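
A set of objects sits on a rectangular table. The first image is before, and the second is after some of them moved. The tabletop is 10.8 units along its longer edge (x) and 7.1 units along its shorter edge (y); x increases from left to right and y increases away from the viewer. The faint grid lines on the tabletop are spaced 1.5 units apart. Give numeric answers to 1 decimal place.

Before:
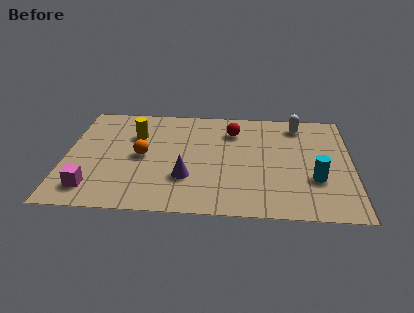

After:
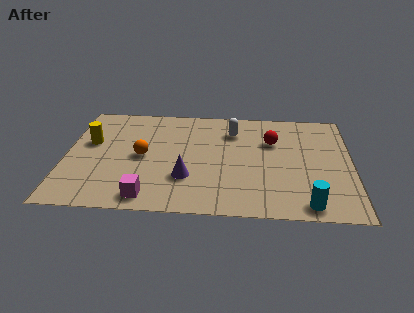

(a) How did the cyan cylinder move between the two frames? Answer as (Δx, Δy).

(-0.3, -1.6)

The cyan cylinder started near (9.4, 2.4) and ended near (9.1, 0.8).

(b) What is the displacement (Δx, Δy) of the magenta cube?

(2.1, -0.4)

From the two frames, the magenta cube sits at roughly (1.1, 1.3) before and (3.2, 0.9) after.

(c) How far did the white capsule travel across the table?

2.6

From (8.8, 6.0) to (6.3, 5.4), the white capsule covered √(2.5² + 0.6²) ≈ 2.6 units.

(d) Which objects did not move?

the orange sphere and the purple cone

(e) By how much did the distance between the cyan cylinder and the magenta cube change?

-2.5

Before: roughly 8.4 units apart; after: 5.9. That's 2.5 units closer together.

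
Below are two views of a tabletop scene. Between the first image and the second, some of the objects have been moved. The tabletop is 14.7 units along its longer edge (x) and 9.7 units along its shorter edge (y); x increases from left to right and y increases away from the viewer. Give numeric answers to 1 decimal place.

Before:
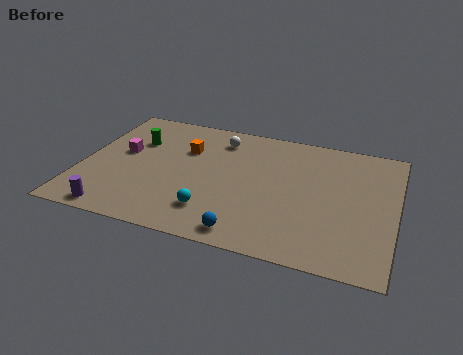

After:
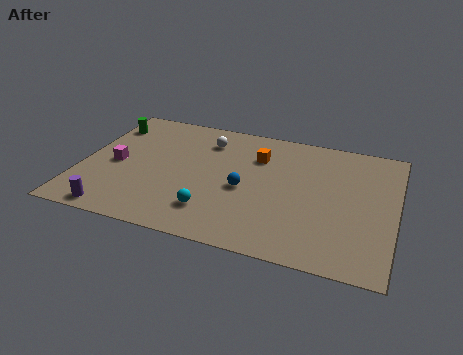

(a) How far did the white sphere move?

0.7

From (6.2, 7.9) to (5.6, 7.6), the white sphere covered √(0.6² + 0.3²) ≈ 0.7 units.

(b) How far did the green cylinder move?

1.8

The green cylinder was near (2.3, 6.6) before and (0.8, 7.6) after, so it travelled √(1.5² + 1.0²) ≈ 1.8 units.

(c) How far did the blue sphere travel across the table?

3.2

From (8.1, 1.1) to (7.7, 4.3), the blue sphere covered √(0.4² + 3.2²) ≈ 3.2 units.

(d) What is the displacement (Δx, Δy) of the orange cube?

(3.4, 0.4)

The orange cube started near (4.7, 6.6) and ended near (8.1, 7.0).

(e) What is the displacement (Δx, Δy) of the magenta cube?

(-0.2, -1.0)

From the two frames, the magenta cube sits at roughly (1.8, 5.5) before and (1.6, 4.5) after.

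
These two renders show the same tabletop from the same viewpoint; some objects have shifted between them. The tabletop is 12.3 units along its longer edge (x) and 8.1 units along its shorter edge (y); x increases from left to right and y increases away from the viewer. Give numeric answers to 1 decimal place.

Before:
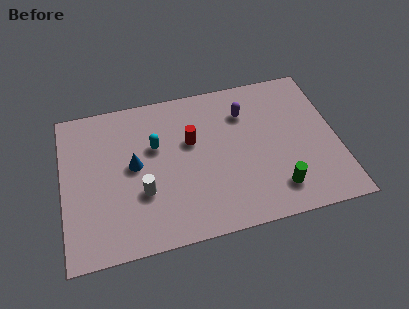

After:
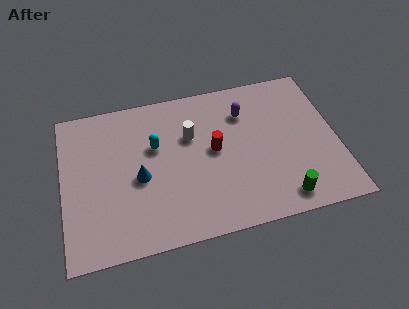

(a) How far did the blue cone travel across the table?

0.7

The blue cone was near (3.2, 4.3) before and (3.4, 3.6) after, so it travelled √(0.2² + 0.7²) ≈ 0.7 units.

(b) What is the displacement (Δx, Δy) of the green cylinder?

(0.2, -0.5)

The green cylinder started near (9.4, 1.6) and ended near (9.6, 1.1).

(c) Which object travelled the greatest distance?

the white cylinder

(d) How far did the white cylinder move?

3.4

The white cylinder moved from about (3.5, 2.8) to (5.8, 5.3), a distance of √(2.3² + 2.5²) ≈ 3.4.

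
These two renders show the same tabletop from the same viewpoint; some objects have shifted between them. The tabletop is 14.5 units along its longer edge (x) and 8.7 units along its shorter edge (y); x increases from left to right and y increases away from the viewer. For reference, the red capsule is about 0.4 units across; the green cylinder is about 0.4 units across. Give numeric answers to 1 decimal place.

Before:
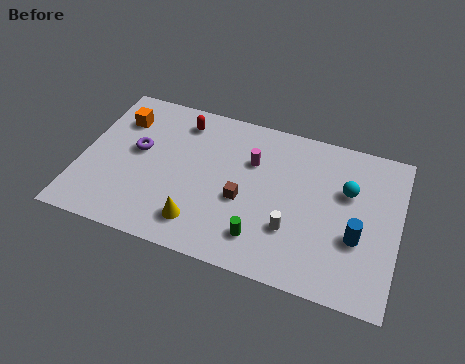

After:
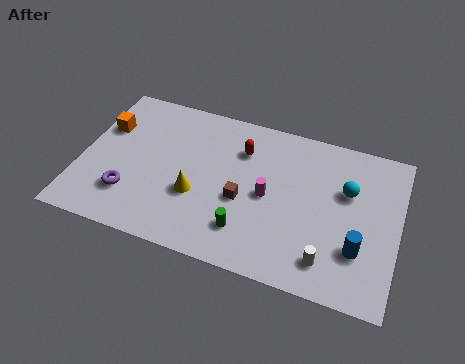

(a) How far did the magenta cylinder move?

1.9

The magenta cylinder was near (7.7, 5.9) before and (8.6, 4.2) after, so it travelled √(0.9² + 1.7²) ≈ 1.9 units.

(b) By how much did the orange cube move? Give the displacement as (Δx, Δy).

(-0.6, -0.7)

The orange cube was at about (1.5, 6.5) and moved to about (0.9, 5.8).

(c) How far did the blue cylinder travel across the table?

0.6

From (12.7, 3.2) to (12.8, 2.6), the blue cylinder covered √(0.1² + 0.6²) ≈ 0.6 units.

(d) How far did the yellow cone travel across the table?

1.5

The yellow cone moved from about (5.7, 1.7) to (5.4, 3.2), a distance of √(0.3² + 1.5²) ≈ 1.5.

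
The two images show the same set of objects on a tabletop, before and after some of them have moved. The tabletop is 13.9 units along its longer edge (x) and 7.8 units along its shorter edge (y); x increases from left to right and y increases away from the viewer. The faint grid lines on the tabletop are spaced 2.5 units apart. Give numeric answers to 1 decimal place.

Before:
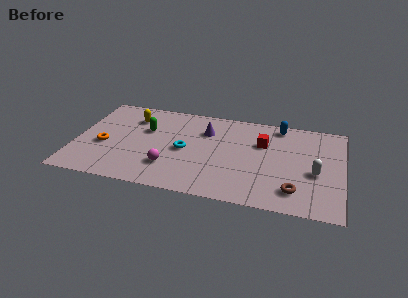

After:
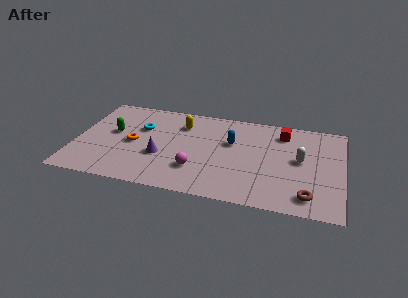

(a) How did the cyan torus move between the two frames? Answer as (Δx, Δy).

(-2.4, 1.4)

The cyan torus was at about (5.7, 3.7) and moved to about (3.3, 5.1).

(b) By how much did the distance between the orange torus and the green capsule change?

-1.5

Before: roughly 2.8 units apart; after: 1.3. That's 1.5 units closer together.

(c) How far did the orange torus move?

1.6

The orange torus moved from about (1.5, 3.2) to (3.0, 3.7), a distance of √(1.5² + 0.5²) ≈ 1.6.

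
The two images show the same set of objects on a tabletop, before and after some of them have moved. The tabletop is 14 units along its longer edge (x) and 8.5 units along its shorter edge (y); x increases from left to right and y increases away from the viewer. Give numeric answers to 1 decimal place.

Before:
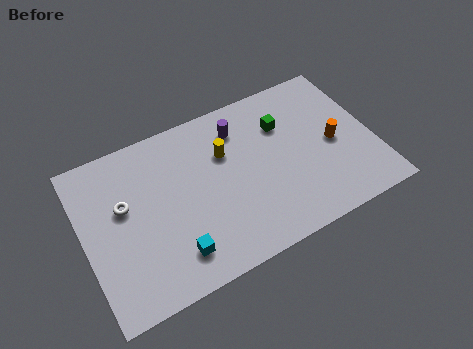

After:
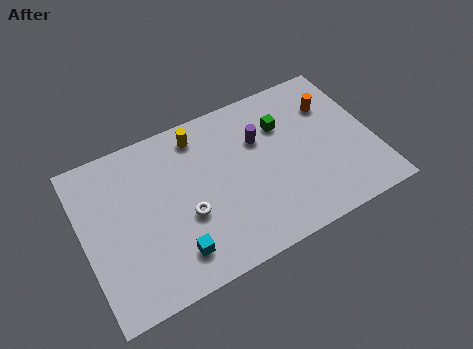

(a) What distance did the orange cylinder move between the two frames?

2.1

The orange cylinder was near (12.1, 4.0) before and (12.3, 6.1) after, so it travelled √(0.2² + 2.1²) ≈ 2.1 units.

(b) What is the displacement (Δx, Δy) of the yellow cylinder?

(-1.1, 1.5)

From the two frames, the yellow cylinder sits at roughly (7.0, 5.7) before and (5.9, 7.2) after.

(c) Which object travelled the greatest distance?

the white torus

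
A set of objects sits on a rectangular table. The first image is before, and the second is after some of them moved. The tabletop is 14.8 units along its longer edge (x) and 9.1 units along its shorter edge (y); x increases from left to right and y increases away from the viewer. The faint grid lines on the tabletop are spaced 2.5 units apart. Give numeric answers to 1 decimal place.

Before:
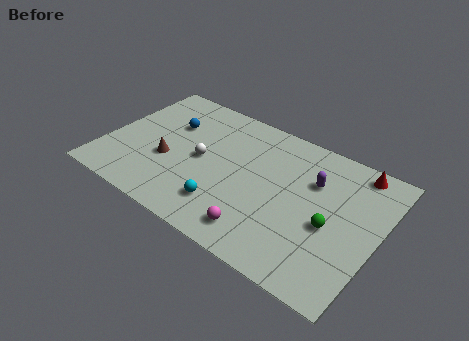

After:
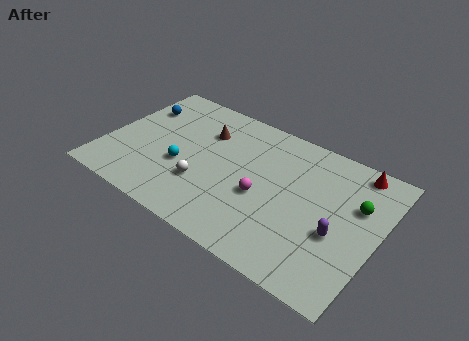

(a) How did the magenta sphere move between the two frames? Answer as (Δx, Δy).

(-0.3, 2.3)

The magenta sphere was at about (9.0, 1.5) and moved to about (8.7, 3.8).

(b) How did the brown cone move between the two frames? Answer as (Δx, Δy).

(1.5, 3.0)

From the two frames, the brown cone sits at roughly (3.5, 3.5) before and (5.0, 6.5) after.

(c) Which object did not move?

the red cone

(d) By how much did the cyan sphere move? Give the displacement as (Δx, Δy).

(-2.7, 1.4)

The cyan sphere was at about (7.0, 2.1) and moved to about (4.3, 3.5).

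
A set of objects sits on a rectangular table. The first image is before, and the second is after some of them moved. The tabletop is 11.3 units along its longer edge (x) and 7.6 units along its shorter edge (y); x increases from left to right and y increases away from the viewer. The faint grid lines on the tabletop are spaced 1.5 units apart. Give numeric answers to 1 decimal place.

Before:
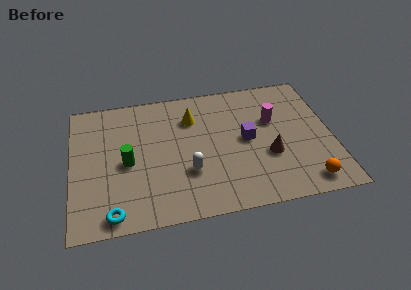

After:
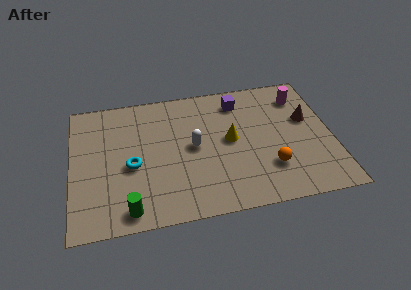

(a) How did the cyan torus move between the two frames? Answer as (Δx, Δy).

(0.9, 2.5)

The cyan torus started near (1.7, 0.8) and ended near (2.6, 3.3).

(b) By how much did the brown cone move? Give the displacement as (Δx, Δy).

(1.8, 1.8)

The brown cone was at about (8.5, 2.8) and moved to about (10.3, 4.6).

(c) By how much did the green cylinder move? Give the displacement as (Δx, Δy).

(0.0, -2.6)

The green cylinder started near (2.4, 3.5) and ended near (2.4, 0.9).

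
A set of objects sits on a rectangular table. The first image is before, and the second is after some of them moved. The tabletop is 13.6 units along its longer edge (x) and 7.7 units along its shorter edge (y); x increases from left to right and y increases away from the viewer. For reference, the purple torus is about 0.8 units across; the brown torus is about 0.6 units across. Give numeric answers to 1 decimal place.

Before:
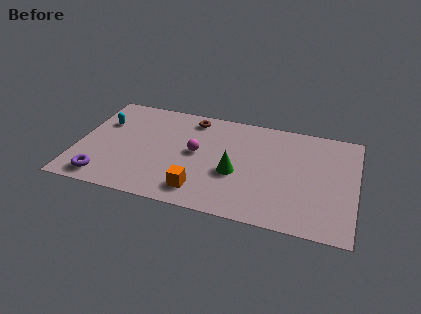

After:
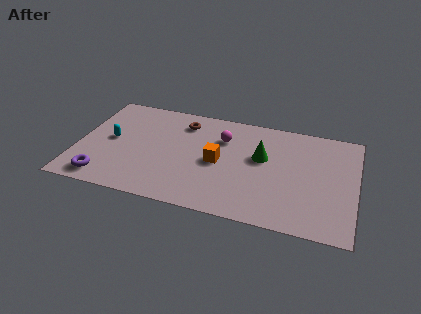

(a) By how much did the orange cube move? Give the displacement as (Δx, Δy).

(0.7, 2.3)

From the two frames, the orange cube sits at roughly (6.2, 1.4) before and (6.9, 3.7) after.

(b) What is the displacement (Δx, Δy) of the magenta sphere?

(1.2, 1.4)

The magenta sphere was at about (5.8, 4.1) and moved to about (7.0, 5.5).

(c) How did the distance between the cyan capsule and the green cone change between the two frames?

+0.4

Before: roughly 7.0 units apart; after: 7.4. That's 0.4 units further apart.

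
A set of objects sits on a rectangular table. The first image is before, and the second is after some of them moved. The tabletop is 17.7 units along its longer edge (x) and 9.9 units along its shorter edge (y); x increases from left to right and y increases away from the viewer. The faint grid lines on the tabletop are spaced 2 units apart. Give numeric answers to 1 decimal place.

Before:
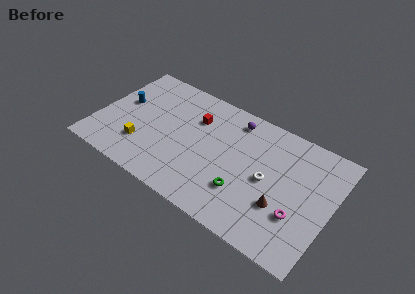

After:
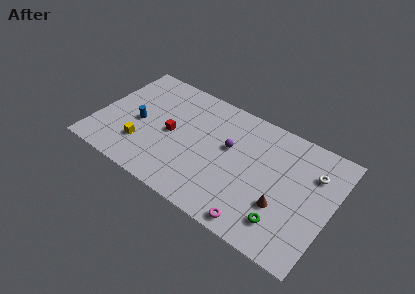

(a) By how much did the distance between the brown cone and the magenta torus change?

+1.5

Before: roughly 1.2 units apart; after: 2.7. That's 1.5 units further apart.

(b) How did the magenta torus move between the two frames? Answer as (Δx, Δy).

(-2.7, -2.2)

The magenta torus was at about (15.5, 3.2) and moved to about (12.8, 1.0).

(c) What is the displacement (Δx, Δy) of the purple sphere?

(0.0, -2.5)

The purple sphere was at about (9.9, 8.4) and moved to about (9.9, 5.9).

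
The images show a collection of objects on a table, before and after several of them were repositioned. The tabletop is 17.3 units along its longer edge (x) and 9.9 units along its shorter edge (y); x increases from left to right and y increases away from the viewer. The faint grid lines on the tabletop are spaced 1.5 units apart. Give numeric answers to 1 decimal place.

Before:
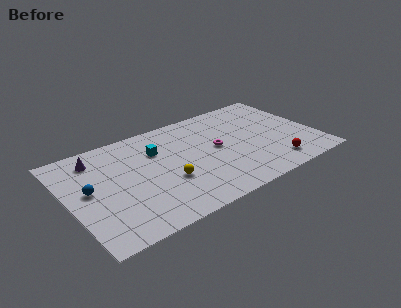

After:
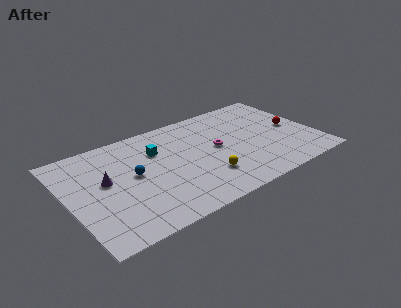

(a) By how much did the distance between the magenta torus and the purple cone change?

-0.8

Before: roughly 8.6 units apart; after: 7.8. That's 0.8 units closer together.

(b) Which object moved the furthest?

the red sphere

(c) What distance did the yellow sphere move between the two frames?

2.8

The yellow sphere moved from about (6.6, 3.6) to (9.2, 2.7), a distance of √(2.6² + 0.9²) ≈ 2.8.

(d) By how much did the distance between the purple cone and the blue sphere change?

-1.0

The distance was about 2.9 in the first image and 1.9 in the second, so they moved 1.0 units closer together.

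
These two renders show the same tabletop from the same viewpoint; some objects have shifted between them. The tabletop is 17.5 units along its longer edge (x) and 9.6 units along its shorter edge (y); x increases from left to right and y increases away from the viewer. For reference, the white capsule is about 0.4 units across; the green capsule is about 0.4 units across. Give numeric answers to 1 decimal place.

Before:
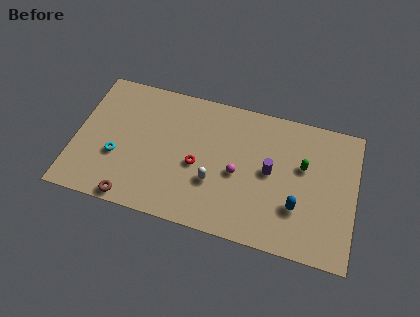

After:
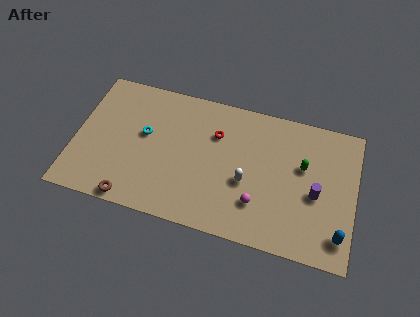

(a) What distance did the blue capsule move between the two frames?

3.0

The blue capsule moved from about (14.0, 3.0) to (16.7, 1.8), a distance of √(2.7² + 1.2²) ≈ 3.0.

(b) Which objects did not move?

the green capsule and the brown torus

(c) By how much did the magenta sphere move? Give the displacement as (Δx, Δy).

(1.4, -1.7)

The magenta sphere was at about (10.2, 4.3) and moved to about (11.6, 2.6).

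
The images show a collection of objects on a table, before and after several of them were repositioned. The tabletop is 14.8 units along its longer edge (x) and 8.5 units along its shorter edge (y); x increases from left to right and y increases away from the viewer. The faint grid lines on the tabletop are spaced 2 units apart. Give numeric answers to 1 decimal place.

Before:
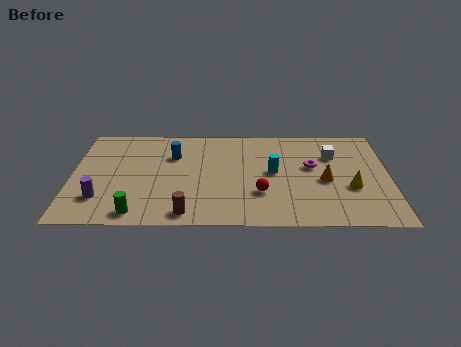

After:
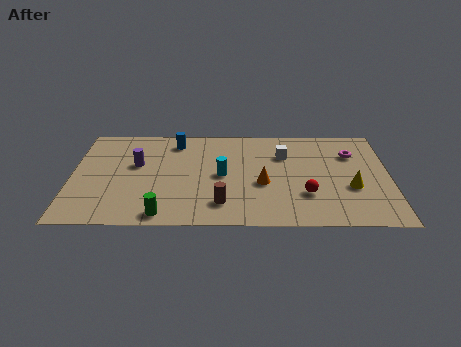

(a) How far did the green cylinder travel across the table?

1.2

The green cylinder was near (3.1, 1.0) before and (4.3, 0.9) after, so it travelled √(1.2² + 0.1²) ≈ 1.2 units.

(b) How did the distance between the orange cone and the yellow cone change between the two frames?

+2.8

They were about 1.3 units apart before and 4.1 after — 2.8 units further apart.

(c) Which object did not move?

the yellow cone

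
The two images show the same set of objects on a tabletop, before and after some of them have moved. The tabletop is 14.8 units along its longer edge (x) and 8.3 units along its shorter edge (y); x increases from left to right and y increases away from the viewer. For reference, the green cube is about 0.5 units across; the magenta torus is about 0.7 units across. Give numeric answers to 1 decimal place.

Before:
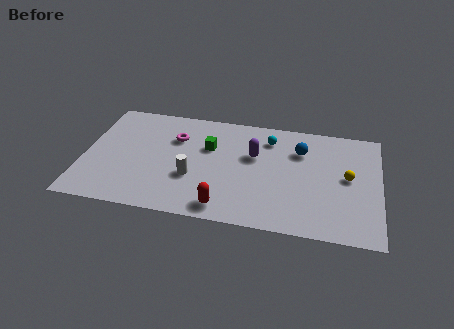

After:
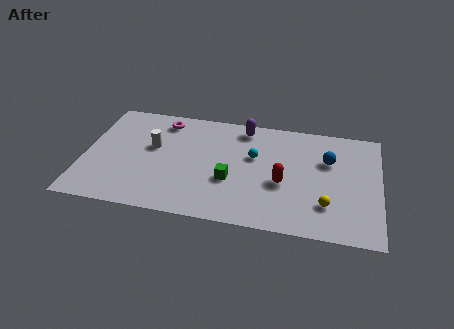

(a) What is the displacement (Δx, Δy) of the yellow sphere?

(-1.0, -2.2)

The yellow sphere was at about (13.2, 4.4) and moved to about (12.2, 2.2).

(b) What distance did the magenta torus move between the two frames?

1.4

The magenta torus was near (4.5, 5.8) before and (3.8, 7.0) after, so it travelled √(0.7² + 1.2²) ≈ 1.4 units.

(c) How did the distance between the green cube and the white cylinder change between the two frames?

+1.9

The distance was about 2.5 in the first image and 4.4 in the second, so they moved 1.9 units further apart.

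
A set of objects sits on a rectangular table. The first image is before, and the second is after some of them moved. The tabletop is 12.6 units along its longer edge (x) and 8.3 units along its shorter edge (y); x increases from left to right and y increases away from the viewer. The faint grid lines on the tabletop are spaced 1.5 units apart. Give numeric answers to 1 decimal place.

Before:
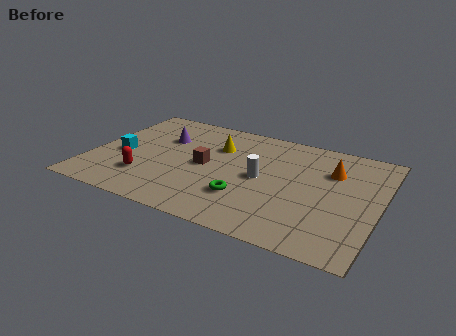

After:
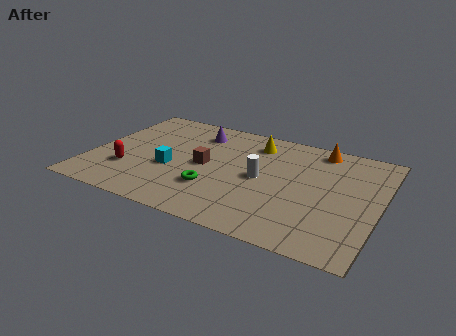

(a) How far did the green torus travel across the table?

1.4

The green torus moved from about (7.0, 2.4) to (5.6, 2.5), a distance of √(1.4² + 0.1²) ≈ 1.4.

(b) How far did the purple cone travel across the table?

1.7

The purple cone moved from about (2.9, 5.6) to (4.3, 6.6), a distance of √(1.4² + 1.0²) ≈ 1.7.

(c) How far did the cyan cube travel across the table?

2.3

The cyan cube moved from about (1.3, 3.6) to (3.6, 3.3), a distance of √(2.3² + 0.3²) ≈ 2.3.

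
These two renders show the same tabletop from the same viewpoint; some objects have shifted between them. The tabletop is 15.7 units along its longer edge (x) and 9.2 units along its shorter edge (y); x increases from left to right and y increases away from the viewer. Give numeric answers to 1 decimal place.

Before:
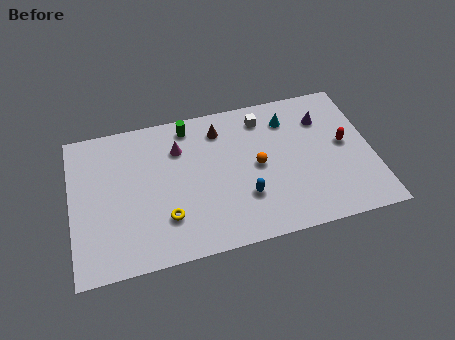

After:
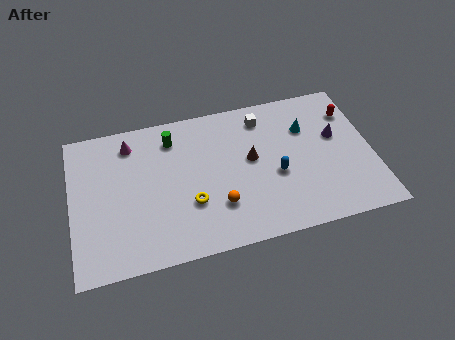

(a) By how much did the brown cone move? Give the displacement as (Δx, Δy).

(1.5, -2.3)

From the two frames, the brown cone sits at roughly (7.9, 7.4) before and (9.4, 5.1) after.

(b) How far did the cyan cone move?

1.2

The cyan cone moved from about (11.5, 7.2) to (12.4, 6.4), a distance of √(0.9² + 0.8²) ≈ 1.2.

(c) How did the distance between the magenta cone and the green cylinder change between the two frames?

+0.8

Before: roughly 1.4 units apart; after: 2.2. That's 0.8 units further apart.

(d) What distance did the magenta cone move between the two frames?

2.7

The magenta cone moved from about (5.7, 6.7) to (3.2, 7.6), a distance of √(2.5² + 0.9²) ≈ 2.7.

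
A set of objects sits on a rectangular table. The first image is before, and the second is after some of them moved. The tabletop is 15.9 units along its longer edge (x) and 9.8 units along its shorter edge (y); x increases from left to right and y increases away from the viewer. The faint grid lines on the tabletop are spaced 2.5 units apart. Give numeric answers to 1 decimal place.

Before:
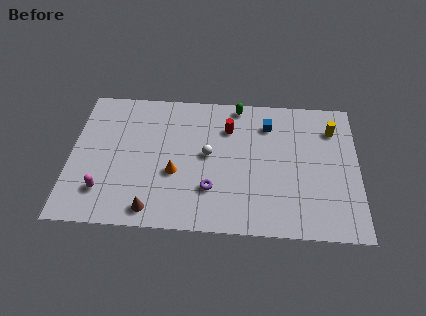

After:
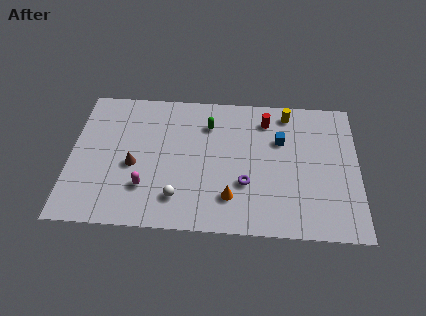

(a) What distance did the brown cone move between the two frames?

3.2

The brown cone moved from about (4.6, 1.2) to (3.5, 4.2), a distance of √(1.1² + 3.0²) ≈ 3.2.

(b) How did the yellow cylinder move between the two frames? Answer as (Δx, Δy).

(-2.5, 1.0)

The yellow cylinder started near (14.5, 7.5) and ended near (12.0, 8.5).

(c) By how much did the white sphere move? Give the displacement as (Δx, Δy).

(-1.6, -3.1)

The white sphere started near (7.6, 5.2) and ended near (6.0, 2.1).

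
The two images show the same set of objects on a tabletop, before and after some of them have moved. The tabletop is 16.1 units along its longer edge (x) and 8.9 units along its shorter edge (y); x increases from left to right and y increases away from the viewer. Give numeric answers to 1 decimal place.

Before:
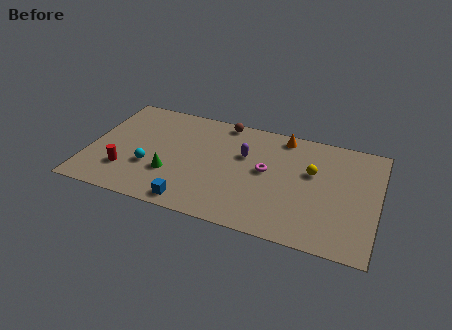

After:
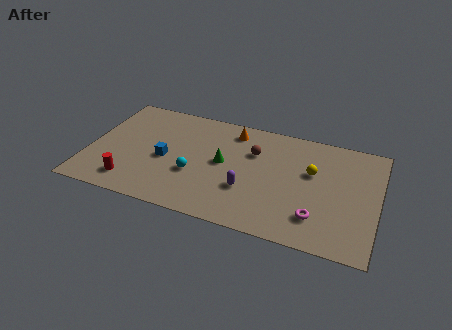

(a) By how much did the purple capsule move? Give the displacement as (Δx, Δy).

(0.4, -2.7)

From the two frames, the purple capsule sits at roughly (8.6, 5.7) before and (9.0, 3.0) after.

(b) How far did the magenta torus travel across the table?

4.0

The magenta torus moved from about (9.9, 4.8) to (12.9, 2.1), a distance of √(3.0² + 2.7²) ≈ 4.0.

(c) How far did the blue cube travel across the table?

3.5

The blue cube moved from about (6.1, 1.0) to (4.3, 4.0), a distance of √(1.8² + 3.0²) ≈ 3.5.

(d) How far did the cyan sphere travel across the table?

2.5

The cyan sphere moved from about (3.5, 3.1) to (6.0, 3.3), a distance of √(2.5² + 0.2²) ≈ 2.5.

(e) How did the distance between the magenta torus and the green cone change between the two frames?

+0.5

They were about 5.5 units apart before and 6.0 after — 0.5 units further apart.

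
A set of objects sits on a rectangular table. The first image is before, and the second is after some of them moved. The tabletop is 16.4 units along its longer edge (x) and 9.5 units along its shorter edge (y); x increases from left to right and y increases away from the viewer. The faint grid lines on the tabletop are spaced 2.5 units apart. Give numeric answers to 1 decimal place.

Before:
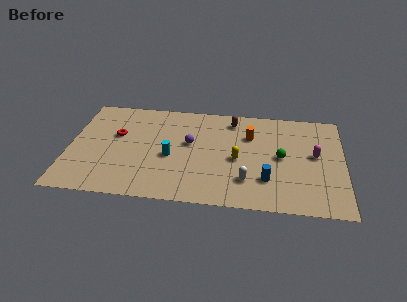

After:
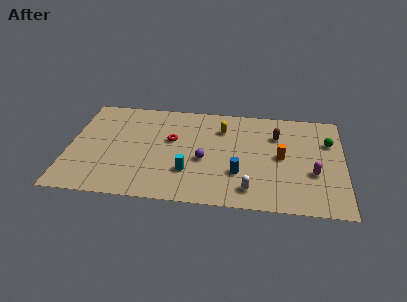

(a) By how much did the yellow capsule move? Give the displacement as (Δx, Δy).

(-1.0, 2.8)

The yellow capsule was at about (10.1, 4.3) and moved to about (9.1, 7.1).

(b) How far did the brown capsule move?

3.0

The brown capsule moved from about (9.7, 8.0) to (12.4, 6.8), a distance of √(2.7² + 1.2²) ≈ 3.0.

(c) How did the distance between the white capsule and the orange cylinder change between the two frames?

-0.5

The distance was about 4.2 in the first image and 3.7 in the second, so they moved 0.5 units closer together.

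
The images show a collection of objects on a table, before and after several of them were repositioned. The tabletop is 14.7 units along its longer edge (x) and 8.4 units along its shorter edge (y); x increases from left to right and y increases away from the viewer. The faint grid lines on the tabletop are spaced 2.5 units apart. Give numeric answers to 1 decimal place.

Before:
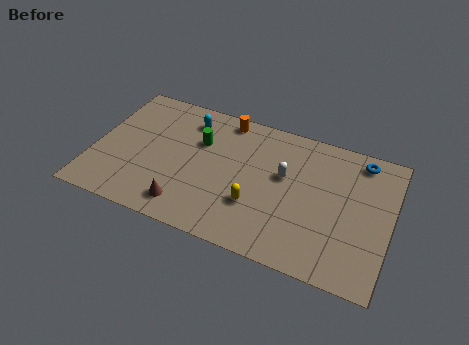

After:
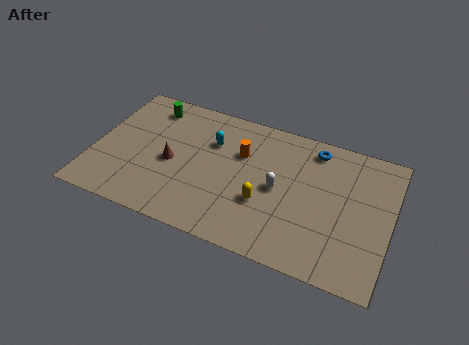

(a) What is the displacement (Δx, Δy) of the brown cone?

(-1.0, 2.4)

The brown cone was at about (4.9, 1.4) and moved to about (3.9, 3.8).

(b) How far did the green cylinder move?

3.0

The green cylinder was near (5.1, 5.6) before and (2.4, 7.0) after, so it travelled √(2.7² + 1.4²) ≈ 3.0 units.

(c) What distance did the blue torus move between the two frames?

2.3

From (13.0, 7.3) to (10.7, 7.2), the blue torus covered √(2.3² + 0.1²) ≈ 2.3 units.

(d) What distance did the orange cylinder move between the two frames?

2.1

The orange cylinder was near (6.2, 7.5) before and (7.2, 5.6) after, so it travelled √(1.0² + 1.9²) ≈ 2.1 units.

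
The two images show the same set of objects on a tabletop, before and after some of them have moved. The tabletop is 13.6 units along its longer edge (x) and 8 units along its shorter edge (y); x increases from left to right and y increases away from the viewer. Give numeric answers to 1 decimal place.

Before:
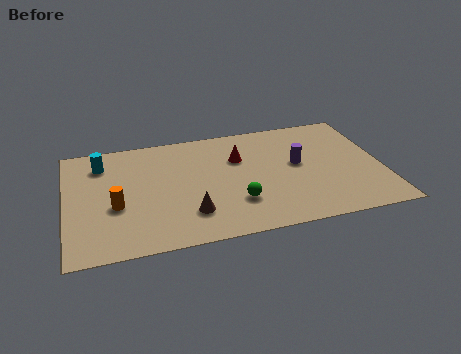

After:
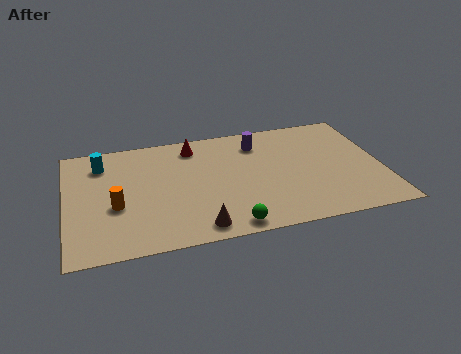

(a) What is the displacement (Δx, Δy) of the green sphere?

(-0.4, -1.5)

From the two frames, the green sphere sits at roughly (7.2, 2.3) before and (6.8, 0.8) after.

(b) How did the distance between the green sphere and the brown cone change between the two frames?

-0.7

The distance was about 2.0 in the first image and 1.3 in the second, so they moved 0.7 units closer together.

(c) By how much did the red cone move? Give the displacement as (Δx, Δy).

(-1.9, 1.3)

The red cone was at about (7.5, 5.4) and moved to about (5.6, 6.7).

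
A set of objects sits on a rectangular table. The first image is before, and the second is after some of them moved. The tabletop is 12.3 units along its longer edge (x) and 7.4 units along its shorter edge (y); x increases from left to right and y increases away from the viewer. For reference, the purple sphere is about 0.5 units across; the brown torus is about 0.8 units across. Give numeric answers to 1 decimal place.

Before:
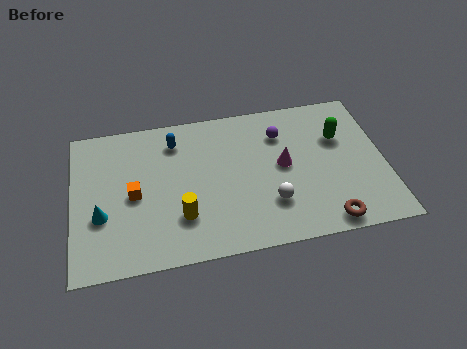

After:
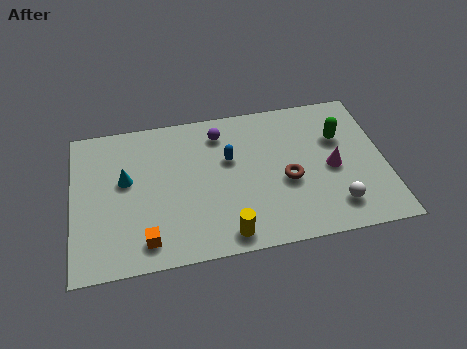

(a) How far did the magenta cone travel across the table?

2.0

The magenta cone was near (8.3, 3.9) before and (10.2, 3.4) after, so it travelled √(1.9² + 0.5²) ≈ 2.0 units.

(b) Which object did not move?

the green capsule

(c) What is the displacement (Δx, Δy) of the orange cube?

(0.4, -2.3)

The orange cube started near (2.4, 3.5) and ended near (2.8, 1.2).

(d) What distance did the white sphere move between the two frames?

2.6

The white sphere moved from about (7.7, 2.1) to (10.2, 1.5), a distance of √(2.5² + 0.6²) ≈ 2.6.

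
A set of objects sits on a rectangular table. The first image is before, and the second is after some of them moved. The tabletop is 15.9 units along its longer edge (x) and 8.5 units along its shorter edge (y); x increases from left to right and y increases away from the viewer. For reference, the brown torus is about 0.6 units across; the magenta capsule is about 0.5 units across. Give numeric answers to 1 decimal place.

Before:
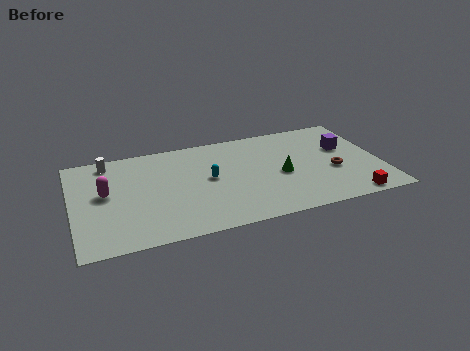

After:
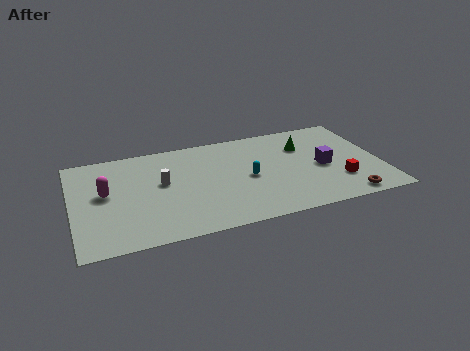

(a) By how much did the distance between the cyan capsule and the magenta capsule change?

+2.0

The distance was about 5.3 in the first image and 7.3 in the second, so they moved 2.0 units further apart.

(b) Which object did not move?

the magenta capsule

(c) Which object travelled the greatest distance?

the white cylinder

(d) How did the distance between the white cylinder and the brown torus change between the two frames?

-2.1

They were about 12.1 units apart before and 10.0 after — 2.1 units closer together.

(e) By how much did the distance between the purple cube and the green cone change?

-1.6

They were about 3.8 units apart before and 2.2 after — 1.6 units closer together.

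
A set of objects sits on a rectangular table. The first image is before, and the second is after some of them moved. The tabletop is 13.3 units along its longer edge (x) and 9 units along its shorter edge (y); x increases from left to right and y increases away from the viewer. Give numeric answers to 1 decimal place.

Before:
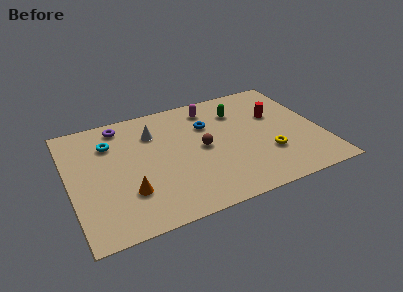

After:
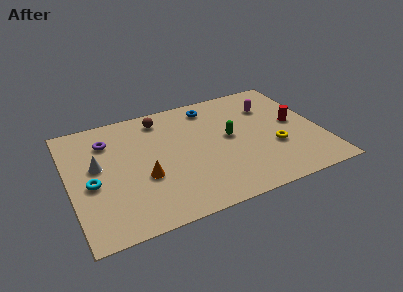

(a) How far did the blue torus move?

1.4

The blue torus moved from about (7.5, 6.2) to (7.8, 7.6), a distance of √(0.3² + 1.4²) ≈ 1.4.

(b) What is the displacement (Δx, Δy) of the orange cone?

(0.9, 0.8)

The orange cone started near (2.9, 2.6) and ended near (3.8, 3.4).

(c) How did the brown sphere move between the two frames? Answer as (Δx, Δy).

(-1.9, 3.1)

The brown sphere was at about (7.0, 4.5) and moved to about (5.1, 7.6).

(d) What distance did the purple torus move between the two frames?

1.3

From (3.0, 7.8) to (2.2, 6.8), the purple torus covered √(0.8² + 1.0²) ≈ 1.3 units.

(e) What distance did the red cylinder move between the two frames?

1.3

The red cylinder was near (11.1, 5.7) before and (12.0, 4.7) after, so it travelled √(0.9² + 1.0²) ≈ 1.3 units.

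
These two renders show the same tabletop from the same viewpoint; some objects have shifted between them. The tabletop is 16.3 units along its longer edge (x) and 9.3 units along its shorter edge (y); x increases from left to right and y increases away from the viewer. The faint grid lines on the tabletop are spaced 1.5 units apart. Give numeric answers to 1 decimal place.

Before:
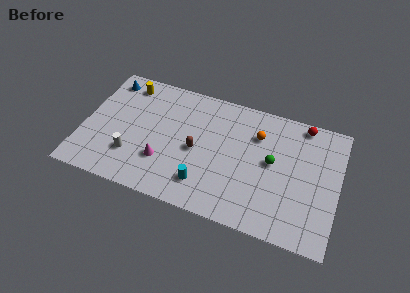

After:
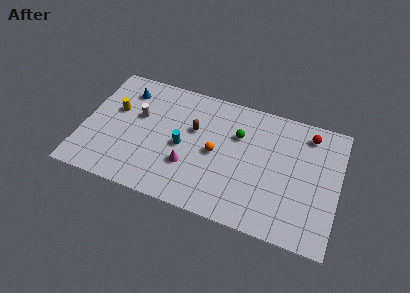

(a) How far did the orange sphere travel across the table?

3.3

The orange sphere moved from about (11.0, 6.7) to (8.5, 4.5), a distance of √(2.5² + 2.2²) ≈ 3.3.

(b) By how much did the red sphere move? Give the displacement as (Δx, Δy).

(0.4, -0.6)

The red sphere was at about (13.8, 8.4) and moved to about (14.2, 7.8).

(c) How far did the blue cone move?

1.3

From (1.2, 7.9) to (2.4, 7.4), the blue cone covered √(1.2² + 0.5²) ≈ 1.3 units.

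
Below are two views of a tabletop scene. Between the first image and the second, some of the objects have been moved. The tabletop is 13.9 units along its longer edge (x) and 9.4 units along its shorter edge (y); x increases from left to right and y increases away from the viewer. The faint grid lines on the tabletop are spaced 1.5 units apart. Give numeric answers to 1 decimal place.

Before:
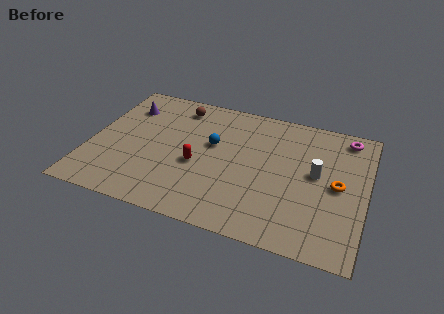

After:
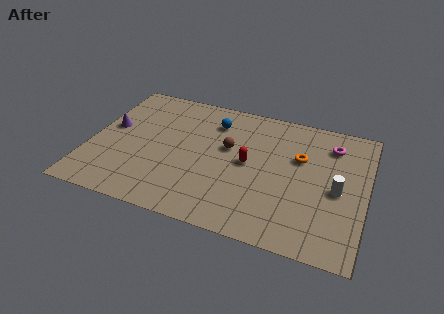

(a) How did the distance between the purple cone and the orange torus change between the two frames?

-1.7

Before: roughly 11.3 units apart; after: 9.6. That's 1.7 units closer together.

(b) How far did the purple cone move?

1.9

The purple cone moved from about (1.5, 7.1) to (0.9, 5.3), a distance of √(0.6² + 1.8²) ≈ 1.9.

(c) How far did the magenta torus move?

1.1

From (12.7, 8.2) to (12.0, 7.4), the magenta torus covered √(0.7² + 0.8²) ≈ 1.1 units.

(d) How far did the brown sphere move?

3.6

From (4.1, 7.9) to (6.9, 5.6), the brown sphere covered √(2.8² + 2.3²) ≈ 3.6 units.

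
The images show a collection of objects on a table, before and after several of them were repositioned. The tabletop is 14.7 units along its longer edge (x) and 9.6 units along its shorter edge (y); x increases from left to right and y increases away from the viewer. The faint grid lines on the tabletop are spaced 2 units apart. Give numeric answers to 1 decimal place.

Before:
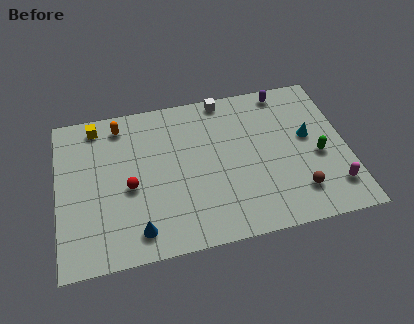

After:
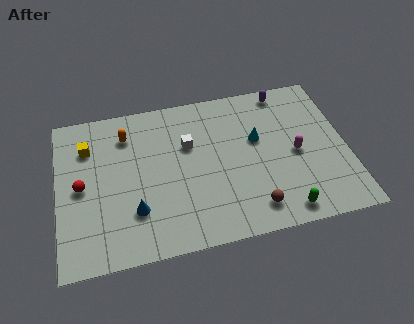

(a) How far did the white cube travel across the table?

3.3

From (8.7, 8.8) to (6.7, 6.2), the white cube covered √(2.0² + 2.6²) ≈ 3.3 units.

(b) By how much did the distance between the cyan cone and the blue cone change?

-2.6

Before: roughly 9.7 units apart; after: 7.1. That's 2.6 units closer together.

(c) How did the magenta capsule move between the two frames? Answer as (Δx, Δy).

(-1.7, 2.5)

The magenta capsule started near (13.8, 2.0) and ended near (12.1, 4.5).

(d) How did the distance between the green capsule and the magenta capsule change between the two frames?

+1.3

Before: roughly 2.2 units apart; after: 3.5. That's 1.3 units further apart.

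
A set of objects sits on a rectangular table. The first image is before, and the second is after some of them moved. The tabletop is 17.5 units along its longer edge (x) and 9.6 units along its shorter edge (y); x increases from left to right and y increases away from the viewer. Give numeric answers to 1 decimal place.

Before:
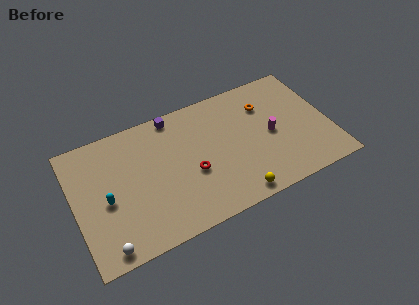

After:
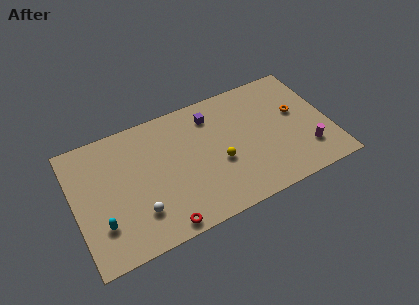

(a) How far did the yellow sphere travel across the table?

3.0

The yellow sphere moved from about (10.5, 1.0) to (9.8, 3.9), a distance of √(0.7² + 2.9²) ≈ 3.0.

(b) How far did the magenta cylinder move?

3.1

The magenta cylinder moved from about (13.5, 4.6) to (15.7, 2.4), a distance of √(2.2² + 2.2²) ≈ 3.1.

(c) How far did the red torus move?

3.8

From (7.9, 3.9) to (5.5, 0.9), the red torus covered √(2.4² + 3.0²) ≈ 3.8 units.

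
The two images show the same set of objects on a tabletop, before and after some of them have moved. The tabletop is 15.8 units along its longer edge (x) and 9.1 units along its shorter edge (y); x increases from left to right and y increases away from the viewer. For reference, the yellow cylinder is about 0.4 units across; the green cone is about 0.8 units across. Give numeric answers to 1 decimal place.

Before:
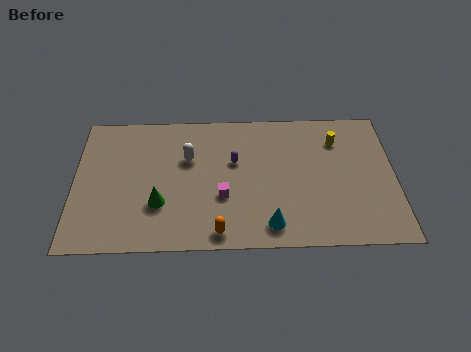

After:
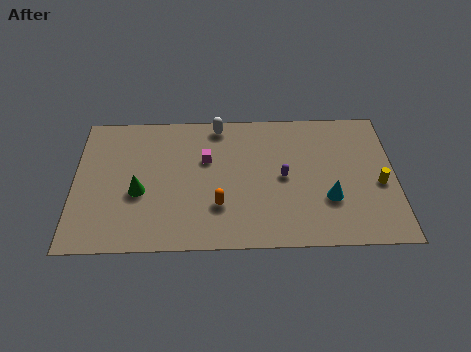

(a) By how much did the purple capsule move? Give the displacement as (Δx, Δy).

(2.4, -1.1)

The purple capsule was at about (7.9, 5.6) and moved to about (10.3, 4.5).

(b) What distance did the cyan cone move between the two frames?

3.3

The cyan cone was near (9.6, 1.4) before and (12.5, 3.0) after, so it travelled √(2.9² + 1.6²) ≈ 3.3 units.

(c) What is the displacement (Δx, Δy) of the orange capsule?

(0.0, 1.7)

The orange capsule was at about (7.1, 1.0) and moved to about (7.1, 2.7).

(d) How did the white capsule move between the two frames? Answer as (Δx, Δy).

(1.5, 2.2)

From the two frames, the white capsule sits at roughly (5.6, 5.9) before and (7.1, 8.1) after.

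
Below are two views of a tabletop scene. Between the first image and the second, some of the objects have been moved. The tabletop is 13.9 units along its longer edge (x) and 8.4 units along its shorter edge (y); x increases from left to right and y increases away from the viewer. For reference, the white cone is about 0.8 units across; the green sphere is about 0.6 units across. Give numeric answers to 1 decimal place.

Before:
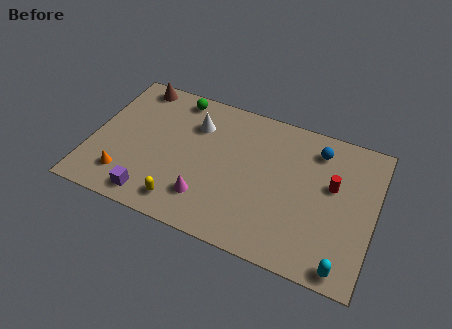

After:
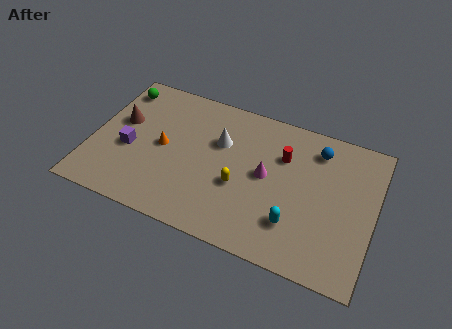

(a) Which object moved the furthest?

the magenta cone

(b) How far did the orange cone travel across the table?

2.9

The orange cone was near (1.9, 1.8) before and (3.5, 4.2) after, so it travelled √(1.6² + 2.4²) ≈ 2.9 units.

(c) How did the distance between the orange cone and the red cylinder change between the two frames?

-4.4

The distance was about 10.4 in the first image and 6.0 in the second, so they moved 4.4 units closer together.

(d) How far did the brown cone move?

2.5

The brown cone was near (1.7, 7.5) before and (1.3, 5.0) after, so it travelled √(0.4² + 2.5²) ≈ 2.5 units.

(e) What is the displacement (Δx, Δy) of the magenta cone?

(2.7, 2.4)

The magenta cone was at about (5.9, 2.0) and moved to about (8.6, 4.4).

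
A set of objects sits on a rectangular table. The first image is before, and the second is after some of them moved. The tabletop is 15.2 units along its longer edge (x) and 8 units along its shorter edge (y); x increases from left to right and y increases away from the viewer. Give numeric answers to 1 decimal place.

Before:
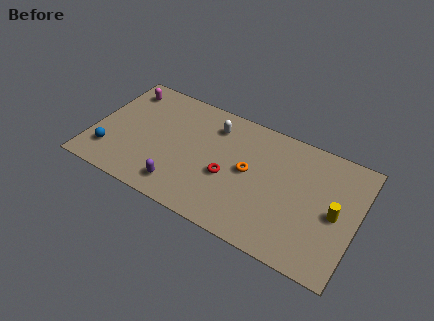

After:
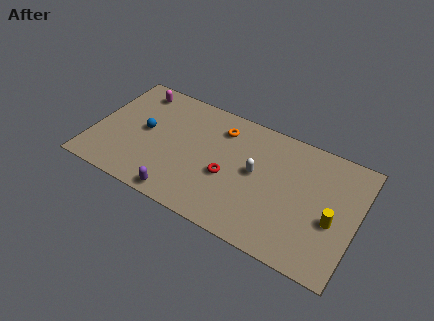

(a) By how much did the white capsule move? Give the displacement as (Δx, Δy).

(2.7, -2.0)

The white capsule was at about (6.7, 6.3) and moved to about (9.4, 4.3).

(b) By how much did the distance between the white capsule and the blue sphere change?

-0.5

They were about 7.0 units apart before and 6.5 after — 0.5 units closer together.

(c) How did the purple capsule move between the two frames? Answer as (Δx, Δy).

(0.1, -0.6)

From the two frames, the purple capsule sits at roughly (5.4, 1.4) before and (5.5, 0.8) after.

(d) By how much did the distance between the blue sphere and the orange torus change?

-3.4

The distance was about 8.1 in the first image and 4.7 in the second, so they moved 3.4 units closer together.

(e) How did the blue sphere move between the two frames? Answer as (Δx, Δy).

(1.7, 2.3)

From the two frames, the blue sphere sits at roughly (1.2, 1.9) before and (2.9, 4.2) after.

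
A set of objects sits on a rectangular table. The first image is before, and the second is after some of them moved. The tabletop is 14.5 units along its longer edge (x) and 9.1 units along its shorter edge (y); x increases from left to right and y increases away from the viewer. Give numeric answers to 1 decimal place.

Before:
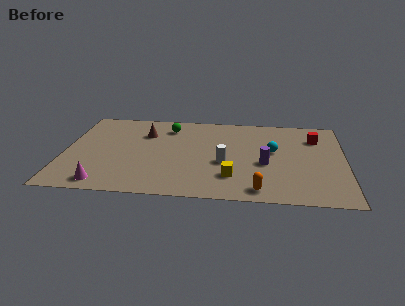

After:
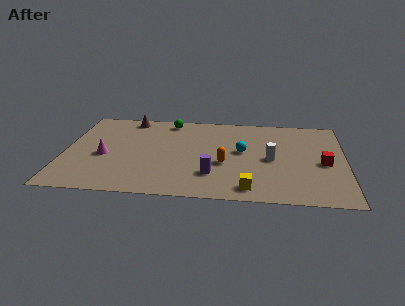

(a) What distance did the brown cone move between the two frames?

1.8

The brown cone was near (4.1, 6.5) before and (3.2, 8.1) after, so it travelled √(0.9² + 1.6²) ≈ 1.8 units.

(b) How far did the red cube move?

2.7

The red cube moved from about (13.0, 6.8) to (13.4, 4.1), a distance of √(0.4² + 2.7²) ≈ 2.7.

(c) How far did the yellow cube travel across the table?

1.4

From (8.7, 2.3) to (9.6, 1.2), the yellow cube covered √(0.9² + 1.1²) ≈ 1.4 units.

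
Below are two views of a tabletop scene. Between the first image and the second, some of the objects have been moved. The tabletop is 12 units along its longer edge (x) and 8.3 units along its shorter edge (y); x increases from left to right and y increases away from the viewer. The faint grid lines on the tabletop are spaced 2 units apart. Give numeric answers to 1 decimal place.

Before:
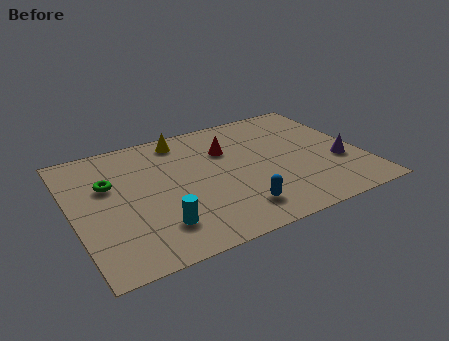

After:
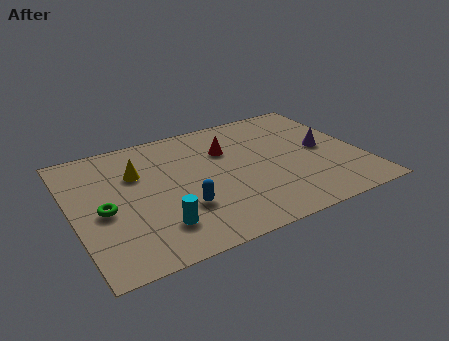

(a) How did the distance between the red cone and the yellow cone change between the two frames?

+1.5

The distance was about 2.3 in the first image and 3.8 in the second, so they moved 1.5 units further apart.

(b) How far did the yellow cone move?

2.6

The yellow cone moved from about (4.9, 7.2) to (2.8, 5.6), a distance of √(2.1² + 1.6²) ≈ 2.6.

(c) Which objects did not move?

the red cone and the cyan cylinder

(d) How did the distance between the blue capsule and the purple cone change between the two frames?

+1.6

They were about 4.8 units apart before and 6.4 after — 1.6 units further apart.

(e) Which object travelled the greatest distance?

the yellow cone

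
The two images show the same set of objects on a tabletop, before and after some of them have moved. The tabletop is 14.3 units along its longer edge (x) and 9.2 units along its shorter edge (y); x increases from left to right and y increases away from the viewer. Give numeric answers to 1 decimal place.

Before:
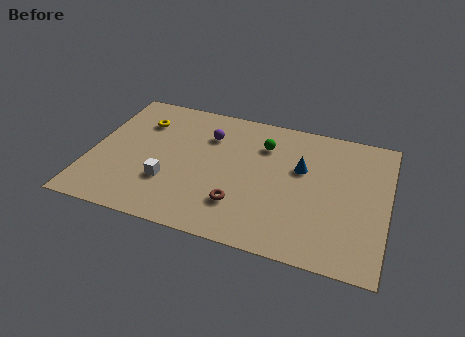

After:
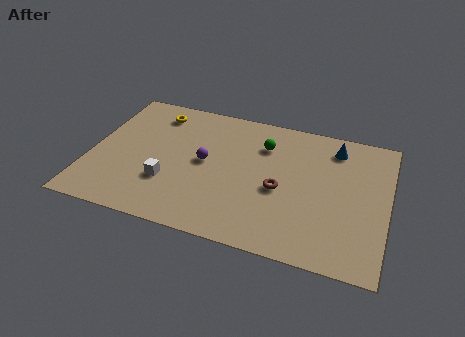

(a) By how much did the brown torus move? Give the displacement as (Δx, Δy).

(1.8, 1.6)

The brown torus was at about (7.4, 2.4) and moved to about (9.2, 4.0).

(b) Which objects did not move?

the green sphere and the white cube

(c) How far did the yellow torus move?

1.0

The yellow torus was near (2.2, 6.8) before and (2.8, 7.6) after, so it travelled √(0.6² + 0.8²) ≈ 1.0 units.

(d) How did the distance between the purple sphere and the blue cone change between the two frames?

+2.0

Before: roughly 4.7 units apart; after: 6.7. That's 2.0 units further apart.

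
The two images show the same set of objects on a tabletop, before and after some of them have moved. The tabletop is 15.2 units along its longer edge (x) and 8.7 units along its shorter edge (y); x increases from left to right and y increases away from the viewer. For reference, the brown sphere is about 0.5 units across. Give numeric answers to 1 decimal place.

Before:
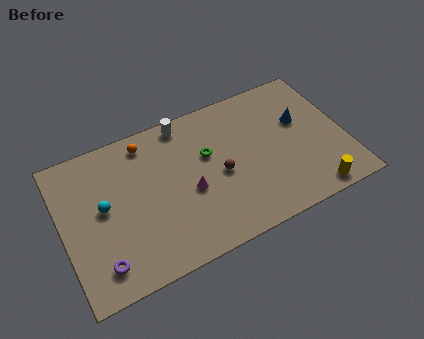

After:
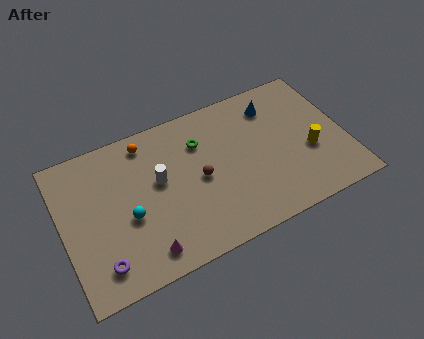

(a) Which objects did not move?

the purple torus and the orange sphere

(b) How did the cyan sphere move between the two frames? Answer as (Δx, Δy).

(1.2, -1.1)

The cyan sphere started near (2.2, 4.7) and ended near (3.4, 3.6).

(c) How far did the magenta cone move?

3.6

From (6.7, 3.7) to (4.0, 1.3), the magenta cone covered √(2.7² + 2.4²) ≈ 3.6 units.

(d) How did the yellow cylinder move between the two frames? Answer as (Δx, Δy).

(0.2, 2.5)

The yellow cylinder was at about (13.0, 0.9) and moved to about (13.2, 3.4).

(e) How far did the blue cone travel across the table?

2.0

From (13.0, 5.4) to (11.7, 6.9), the blue cone covered √(1.3² + 1.5²) ≈ 2.0 units.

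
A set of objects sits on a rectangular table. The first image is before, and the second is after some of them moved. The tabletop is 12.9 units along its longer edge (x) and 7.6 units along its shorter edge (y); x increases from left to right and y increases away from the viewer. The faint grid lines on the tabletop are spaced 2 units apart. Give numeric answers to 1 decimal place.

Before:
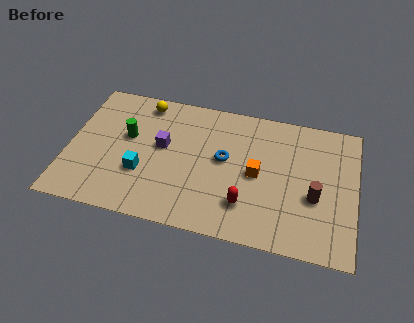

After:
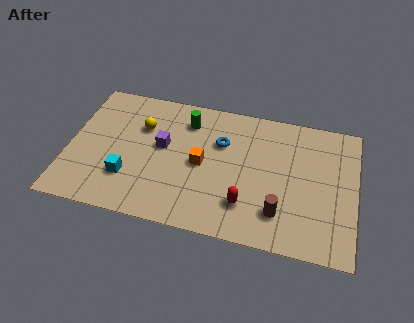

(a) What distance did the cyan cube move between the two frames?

0.7

From (3.4, 2.6) to (2.8, 2.2), the cyan cube covered √(0.6² + 0.4²) ≈ 0.7 units.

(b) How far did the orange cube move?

2.5

The orange cube was near (8.5, 3.7) before and (6.0, 3.7) after, so it travelled √(2.5² + 0.0²) ≈ 2.5 units.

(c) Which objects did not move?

the red capsule and the purple cube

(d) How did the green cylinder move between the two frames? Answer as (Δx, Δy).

(2.6, 1.5)

The green cylinder started near (2.6, 4.5) and ended near (5.2, 6.0).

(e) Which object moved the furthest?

the green cylinder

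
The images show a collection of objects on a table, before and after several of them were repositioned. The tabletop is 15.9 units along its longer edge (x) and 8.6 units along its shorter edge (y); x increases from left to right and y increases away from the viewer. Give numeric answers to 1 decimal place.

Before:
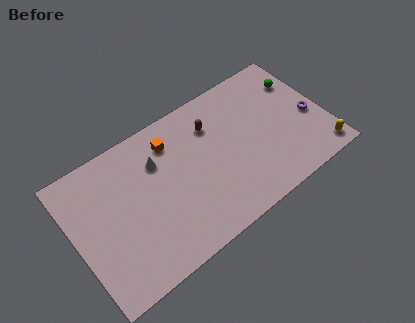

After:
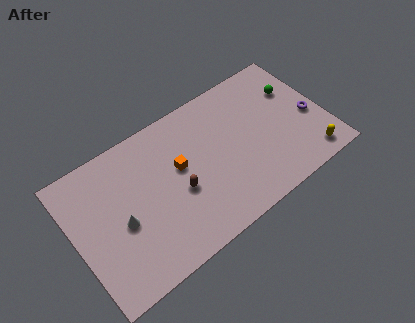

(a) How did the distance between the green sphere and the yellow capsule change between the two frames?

-0.5

The distance was about 5.2 in the first image and 4.7 in the second, so they moved 0.5 units closer together.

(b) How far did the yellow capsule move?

0.7

The yellow capsule moved from about (15.1, 1.1) to (14.4, 1.2), a distance of √(0.7² + 0.1²) ≈ 0.7.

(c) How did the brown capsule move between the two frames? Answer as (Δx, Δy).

(-2.7, -2.8)

The brown capsule was at about (9.1, 6.4) and moved to about (6.4, 3.6).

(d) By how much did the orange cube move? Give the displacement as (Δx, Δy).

(0.2, -1.8)

From the two frames, the orange cube sits at roughly (6.5, 6.8) before and (6.7, 5.0) after.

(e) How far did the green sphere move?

0.6

From (14.8, 6.3) to (14.4, 5.9), the green sphere covered √(0.4² + 0.4²) ≈ 0.6 units.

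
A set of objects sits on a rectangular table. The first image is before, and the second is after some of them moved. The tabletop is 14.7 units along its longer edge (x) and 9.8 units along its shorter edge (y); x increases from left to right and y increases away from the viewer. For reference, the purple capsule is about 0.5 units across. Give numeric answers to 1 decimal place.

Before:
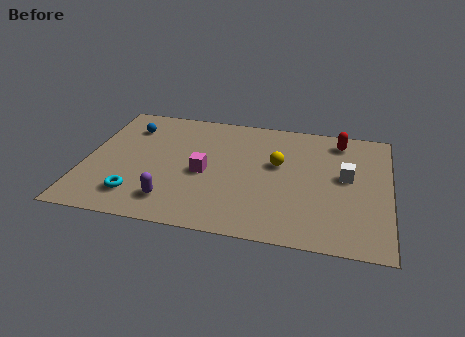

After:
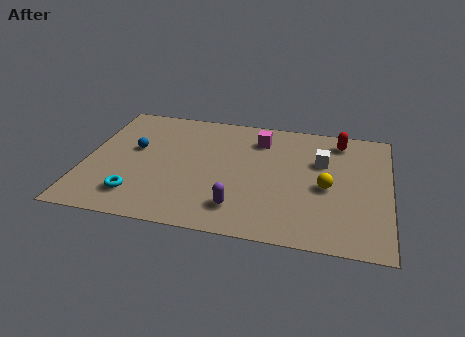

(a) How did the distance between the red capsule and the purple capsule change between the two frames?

-2.3

The distance was about 10.1 in the first image and 7.8 in the second, so they moved 2.3 units closer together.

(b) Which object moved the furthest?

the magenta cube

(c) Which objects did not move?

the red capsule and the cyan torus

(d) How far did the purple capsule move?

3.2

The purple capsule moved from about (4.4, 1.9) to (7.6, 2.0), a distance of √(3.2² + 0.1²) ≈ 3.2.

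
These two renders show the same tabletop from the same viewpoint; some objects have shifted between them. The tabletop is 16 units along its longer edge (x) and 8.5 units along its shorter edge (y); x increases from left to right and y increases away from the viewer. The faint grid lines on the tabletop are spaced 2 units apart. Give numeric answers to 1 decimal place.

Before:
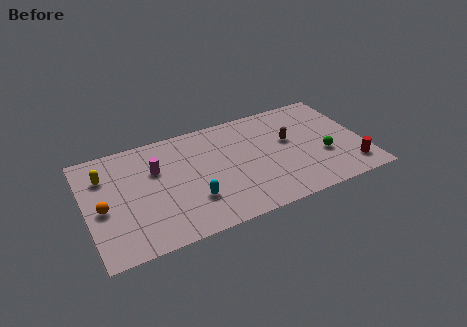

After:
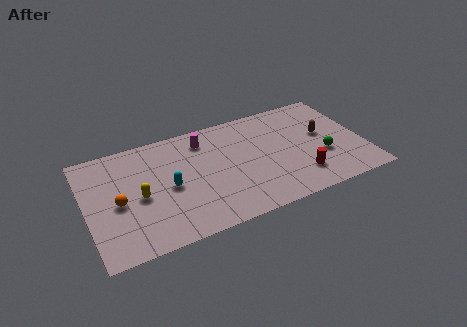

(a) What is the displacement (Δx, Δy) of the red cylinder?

(-2.9, 0.4)

The red cylinder was at about (15.0, 1.6) and moved to about (12.1, 2.0).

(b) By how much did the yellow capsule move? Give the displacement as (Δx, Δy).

(1.8, -2.3)

The yellow capsule was at about (1.2, 6.2) and moved to about (3.0, 3.9).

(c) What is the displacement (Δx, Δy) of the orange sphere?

(0.9, 0.1)

The orange sphere was at about (0.9, 3.8) and moved to about (1.8, 3.9).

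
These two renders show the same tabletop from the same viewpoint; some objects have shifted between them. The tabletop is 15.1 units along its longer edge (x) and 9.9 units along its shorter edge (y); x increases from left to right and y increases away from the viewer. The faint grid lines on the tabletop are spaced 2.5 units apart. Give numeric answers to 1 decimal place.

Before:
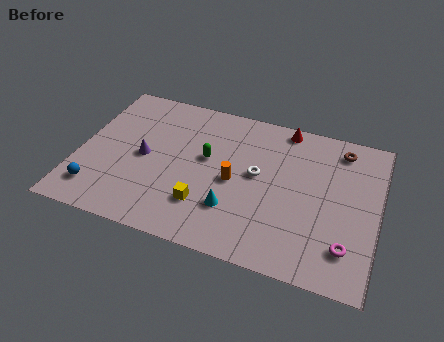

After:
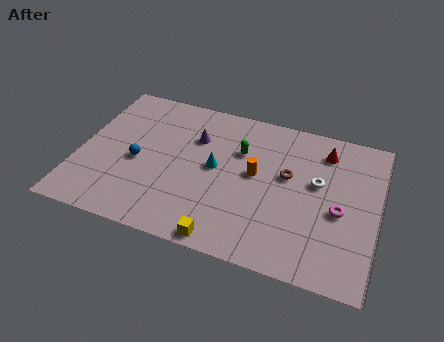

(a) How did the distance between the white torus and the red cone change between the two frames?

-1.6

They were about 3.8 units apart before and 2.2 after — 1.6 units closer together.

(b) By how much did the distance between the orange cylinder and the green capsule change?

-0.3

They were about 1.9 units apart before and 1.6 after — 0.3 units closer together.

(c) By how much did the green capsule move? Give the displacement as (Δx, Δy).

(1.6, 1.0)

From the two frames, the green capsule sits at roughly (6.4, 5.7) before and (8.0, 6.7) after.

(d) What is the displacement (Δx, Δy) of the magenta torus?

(-0.5, 2.1)

The magenta torus was at about (13.7, 2.2) and moved to about (13.2, 4.3).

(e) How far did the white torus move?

3.0

The white torus moved from about (9.0, 5.4) to (12.0, 5.8), a distance of √(3.0² + 0.4²) ≈ 3.0.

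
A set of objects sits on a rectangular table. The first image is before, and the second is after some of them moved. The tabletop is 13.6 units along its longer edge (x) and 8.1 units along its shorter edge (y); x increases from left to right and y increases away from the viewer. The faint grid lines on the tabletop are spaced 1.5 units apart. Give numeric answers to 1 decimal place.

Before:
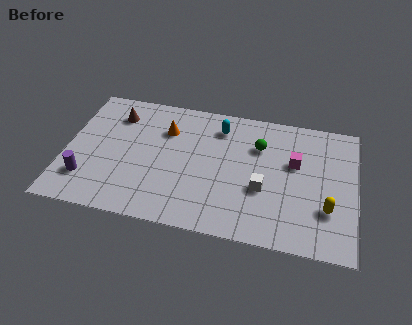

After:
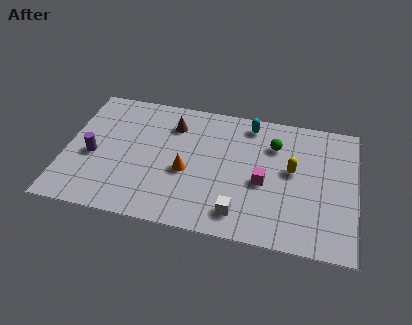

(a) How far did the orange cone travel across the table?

2.6

From (4.6, 5.8) to (5.7, 3.4), the orange cone covered √(1.1² + 2.4²) ≈ 2.6 units.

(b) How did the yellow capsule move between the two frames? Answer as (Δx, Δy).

(-1.7, 2.0)

From the two frames, the yellow capsule sits at roughly (12.3, 2.5) before and (10.6, 4.5) after.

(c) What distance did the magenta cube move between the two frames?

2.1

From (10.7, 5.0) to (9.3, 3.5), the magenta cube covered √(1.4² + 1.5²) ≈ 2.1 units.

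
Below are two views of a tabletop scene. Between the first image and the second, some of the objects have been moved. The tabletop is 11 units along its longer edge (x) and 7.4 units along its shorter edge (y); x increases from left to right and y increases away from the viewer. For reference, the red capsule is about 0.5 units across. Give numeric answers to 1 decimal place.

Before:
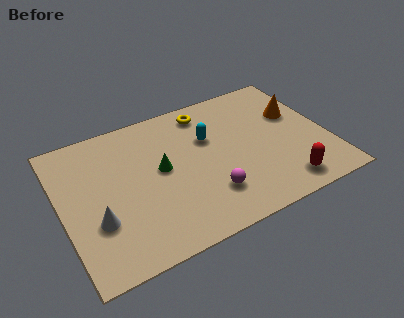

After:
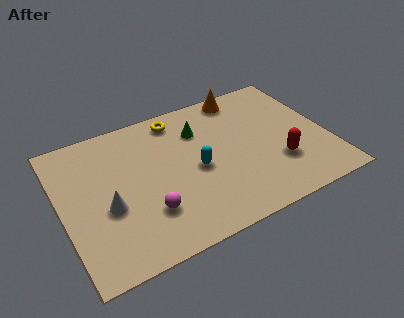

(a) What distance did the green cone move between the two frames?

2.3

The green cone was near (4.1, 4.0) before and (5.9, 5.4) after, so it travelled √(1.8² + 1.4²) ≈ 2.3 units.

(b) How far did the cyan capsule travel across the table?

1.6

From (6.2, 4.8) to (5.5, 3.4), the cyan capsule covered √(0.7² + 1.4²) ≈ 1.6 units.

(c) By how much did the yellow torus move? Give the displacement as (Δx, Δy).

(-1.2, 0.1)

From the two frames, the yellow torus sits at roughly (6.3, 6.3) before and (5.1, 6.4) after.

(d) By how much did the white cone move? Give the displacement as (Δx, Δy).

(0.5, 0.5)

The white cone was at about (1.3, 2.5) and moved to about (1.8, 3.0).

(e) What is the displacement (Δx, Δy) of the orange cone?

(-2.0, 1.9)

The orange cone started near (9.9, 4.7) and ended near (7.9, 6.6).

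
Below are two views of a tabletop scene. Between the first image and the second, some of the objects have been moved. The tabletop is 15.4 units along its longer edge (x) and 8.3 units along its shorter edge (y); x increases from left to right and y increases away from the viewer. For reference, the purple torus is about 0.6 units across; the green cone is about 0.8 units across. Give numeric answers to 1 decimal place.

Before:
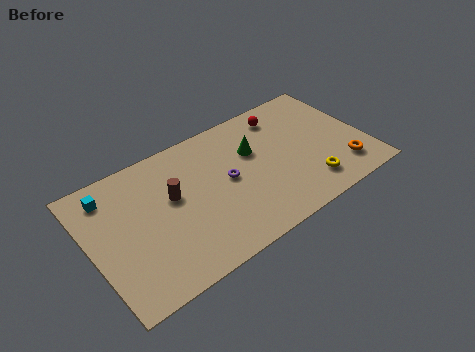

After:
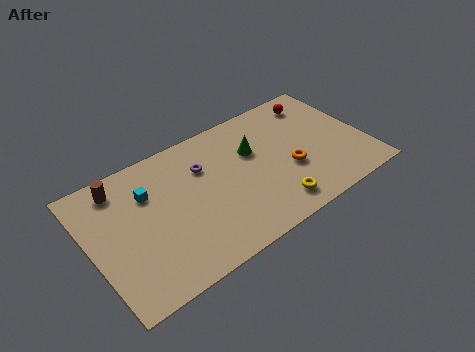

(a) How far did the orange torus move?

3.1

The orange torus was near (13.8, 1.8) before and (11.0, 3.2) after, so it travelled √(2.8² + 1.4²) ≈ 3.1 units.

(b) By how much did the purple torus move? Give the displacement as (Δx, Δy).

(-1.1, 1.5)

The purple torus was at about (7.6, 4.3) and moved to about (6.5, 5.8).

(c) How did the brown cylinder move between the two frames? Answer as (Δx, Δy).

(-2.6, 2.1)

The brown cylinder started near (4.6, 4.9) and ended near (2.0, 7.0).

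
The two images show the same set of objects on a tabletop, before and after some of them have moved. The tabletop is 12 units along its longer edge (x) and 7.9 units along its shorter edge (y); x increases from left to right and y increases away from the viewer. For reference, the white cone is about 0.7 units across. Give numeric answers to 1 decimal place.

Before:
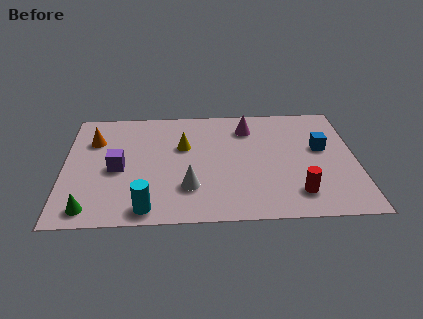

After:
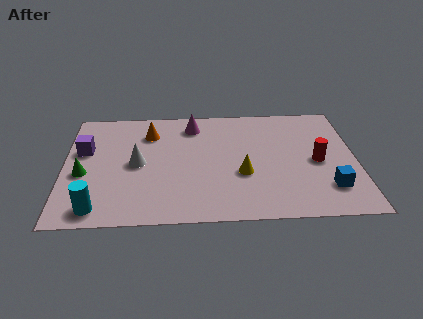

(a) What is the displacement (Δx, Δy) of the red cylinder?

(0.9, 2.1)

The red cylinder was at about (9.5, 1.6) and moved to about (10.4, 3.7).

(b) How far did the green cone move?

2.3

The green cone was near (1.1, 1.0) before and (0.8, 3.3) after, so it travelled √(0.3² + 2.3²) ≈ 2.3 units.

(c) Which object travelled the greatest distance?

the yellow cone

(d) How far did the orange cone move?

2.3

The orange cone moved from about (1.2, 5.6) to (3.5, 6.0), a distance of √(2.3² + 0.4²) ≈ 2.3.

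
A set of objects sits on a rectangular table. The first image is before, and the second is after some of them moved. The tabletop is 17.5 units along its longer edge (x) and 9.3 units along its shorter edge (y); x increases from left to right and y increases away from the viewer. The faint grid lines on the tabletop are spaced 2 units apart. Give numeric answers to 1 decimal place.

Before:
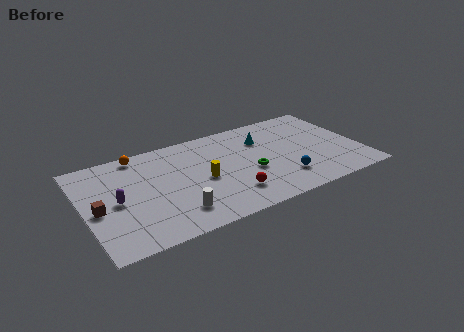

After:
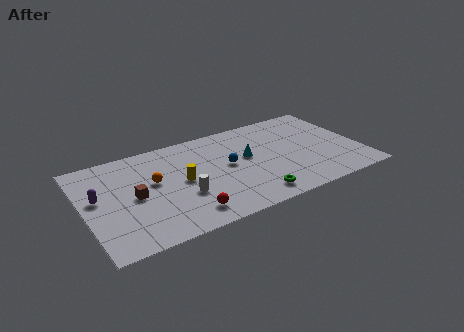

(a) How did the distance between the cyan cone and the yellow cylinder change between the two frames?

-0.5

Before: roughly 4.8 units apart; after: 4.3. That's 0.5 units closer together.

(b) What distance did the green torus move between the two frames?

2.4

From (10.4, 3.8) to (10.2, 1.4), the green torus covered √(0.2² + 2.4²) ≈ 2.4 units.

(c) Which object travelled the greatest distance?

the blue sphere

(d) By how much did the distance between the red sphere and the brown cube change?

-4.2

Before: roughly 8.3 units apart; after: 4.1. That's 4.2 units closer together.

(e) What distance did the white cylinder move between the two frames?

1.4

The white cylinder moved from about (5.4, 2.0) to (6.0, 3.3), a distance of √(0.6² + 1.3²) ≈ 1.4.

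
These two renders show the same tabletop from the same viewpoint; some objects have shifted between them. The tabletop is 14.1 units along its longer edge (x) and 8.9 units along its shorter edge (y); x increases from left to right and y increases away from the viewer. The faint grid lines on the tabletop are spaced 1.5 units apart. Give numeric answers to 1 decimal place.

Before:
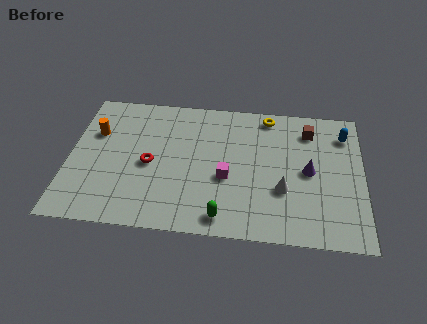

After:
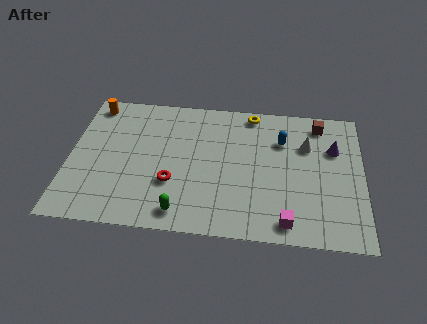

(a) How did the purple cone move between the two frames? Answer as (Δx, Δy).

(1.2, 1.6)

The purple cone started near (11.5, 4.4) and ended near (12.7, 6.0).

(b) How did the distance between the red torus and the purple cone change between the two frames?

+0.7

The distance was about 7.6 in the first image and 8.3 in the second, so they moved 0.7 units further apart.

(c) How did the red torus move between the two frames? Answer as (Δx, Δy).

(1.1, -1.1)

From the two frames, the red torus sits at roughly (3.9, 4.1) before and (5.0, 3.0) after.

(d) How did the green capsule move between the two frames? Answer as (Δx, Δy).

(-2.0, 0.1)

The green capsule started near (7.5, 1.1) and ended near (5.5, 1.2).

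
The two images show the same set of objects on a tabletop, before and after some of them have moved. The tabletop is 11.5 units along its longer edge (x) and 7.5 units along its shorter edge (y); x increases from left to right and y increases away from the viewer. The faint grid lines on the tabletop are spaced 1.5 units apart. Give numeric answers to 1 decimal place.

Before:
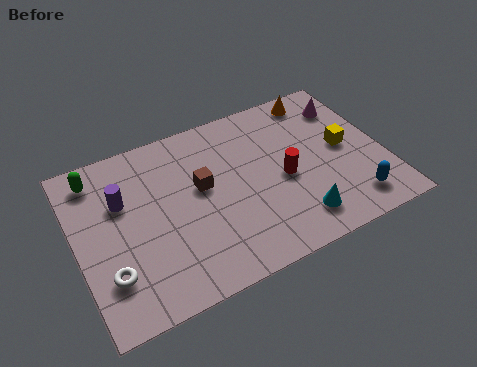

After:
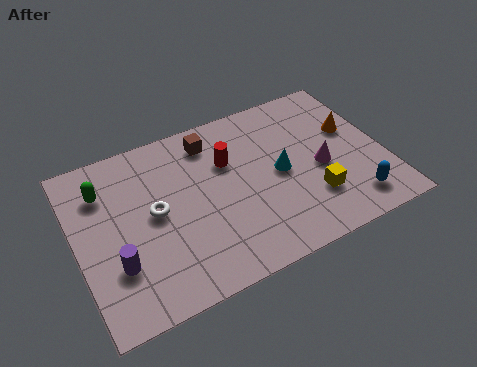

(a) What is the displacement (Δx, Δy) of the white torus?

(1.9, 1.9)

The white torus started near (1.0, 2.0) and ended near (2.9, 3.9).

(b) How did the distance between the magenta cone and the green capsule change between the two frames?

-1.3

The distance was about 9.5 in the first image and 8.2 in the second, so they moved 1.3 units closer together.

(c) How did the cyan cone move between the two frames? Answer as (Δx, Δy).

(-0.3, 2.3)

The cyan cone started near (7.9, 1.4) and ended near (7.6, 3.7).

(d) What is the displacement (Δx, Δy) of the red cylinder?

(-1.9, 1.6)

The red cylinder was at about (7.7, 3.4) and moved to about (5.8, 5.0).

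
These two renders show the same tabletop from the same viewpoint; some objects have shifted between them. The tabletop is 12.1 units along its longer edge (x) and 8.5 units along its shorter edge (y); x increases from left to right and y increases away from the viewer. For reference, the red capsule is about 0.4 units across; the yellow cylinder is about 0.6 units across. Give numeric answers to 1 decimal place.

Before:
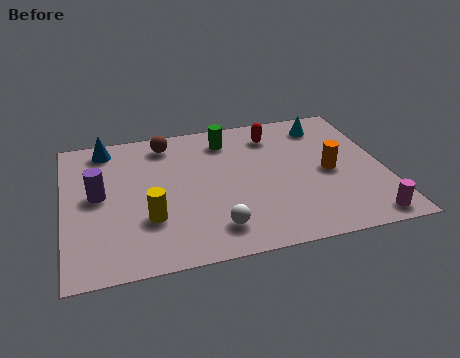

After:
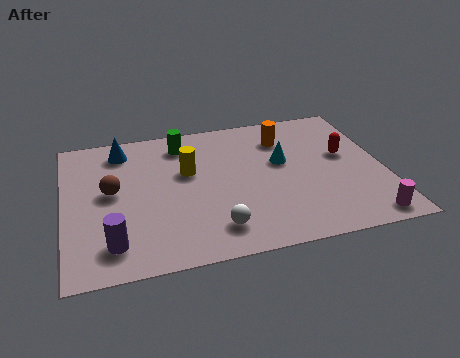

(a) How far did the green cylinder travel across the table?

1.7

The green cylinder moved from about (6.3, 6.9) to (4.6, 7.0), a distance of √(1.7² + 0.1²) ≈ 1.7.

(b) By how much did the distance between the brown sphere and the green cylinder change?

+1.4

They were about 2.3 units apart before and 3.7 after — 1.4 units further apart.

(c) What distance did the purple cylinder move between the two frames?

2.9

The purple cylinder was near (1.3, 4.5) before and (1.7, 1.6) after, so it travelled √(0.4² + 2.9²) ≈ 2.9 units.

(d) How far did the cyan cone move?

2.7

The cyan cone was near (10.1, 7.0) before and (8.3, 5.0) after, so it travelled √(1.8² + 2.0²) ≈ 2.7 units.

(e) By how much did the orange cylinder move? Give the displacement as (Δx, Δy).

(-1.5, 2.5)

The orange cylinder was at about (10.0, 4.0) and moved to about (8.5, 6.5).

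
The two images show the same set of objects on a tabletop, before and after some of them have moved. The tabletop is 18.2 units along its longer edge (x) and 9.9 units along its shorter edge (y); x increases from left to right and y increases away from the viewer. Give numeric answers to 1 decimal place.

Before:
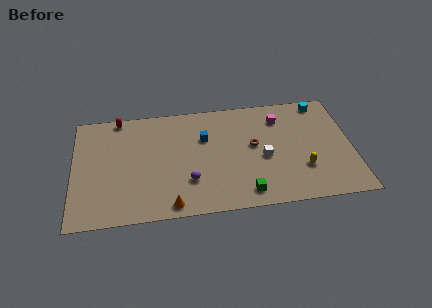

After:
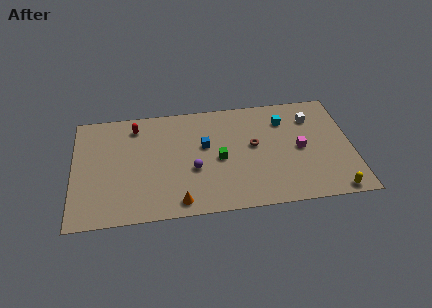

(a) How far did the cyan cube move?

2.8

From (16.4, 8.8) to (13.9, 7.5), the cyan cube covered √(2.5² + 1.3²) ≈ 2.8 units.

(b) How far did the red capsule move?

1.4

The red capsule moved from about (3.0, 9.1) to (4.1, 8.2), a distance of √(1.1² + 0.9²) ≈ 1.4.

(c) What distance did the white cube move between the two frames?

4.6

The white cube was near (12.4, 4.3) before and (15.7, 7.5) after, so it travelled √(3.3² + 3.2²) ≈ 4.6 units.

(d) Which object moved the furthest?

the white cube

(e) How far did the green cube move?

3.6

The green cube moved from about (11.1, 1.4) to (9.5, 4.6), a distance of √(1.6² + 3.2²) ≈ 3.6.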